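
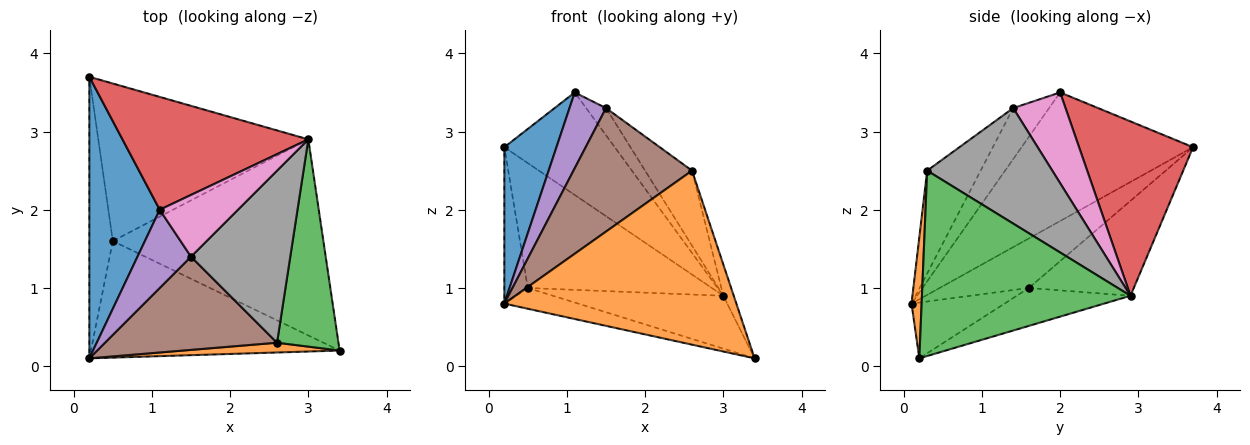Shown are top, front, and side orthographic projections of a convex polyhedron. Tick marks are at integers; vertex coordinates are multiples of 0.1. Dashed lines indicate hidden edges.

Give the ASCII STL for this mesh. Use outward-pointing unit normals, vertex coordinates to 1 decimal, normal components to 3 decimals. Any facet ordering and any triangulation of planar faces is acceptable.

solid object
 facet normal -0.848 -0.258 0.464
  outer loop
   vertex 1.1 2.0 3.5
   vertex 0.2 3.7 2.8
   vertex 0.2 0.1 0.8
  endloop
 endfacet
 facet normal 0.043 -0.997 0.056
  outer loop
   vertex 2.6 0.3 2.5
   vertex 0.2 0.1 0.8
   vertex 3.4 0.2 0.1
  endloop
 endfacet
 facet normal 0.948 0.047 0.314
  outer loop
   vertex 3.0 2.9 0.9
   vertex 2.6 0.3 2.5
   vertex 3.4 0.2 0.1
  endloop
 endfacet
 facet normal 0.570 0.552 0.608
  outer loop
   vertex 3.0 2.9 0.9
   vertex 0.2 3.7 2.8
   vertex 1.1 2.0 3.5
  endloop
 endfacet
 facet normal -0.565 -0.574 0.592
  outer loop
   vertex 1.5 1.4 3.3
   vertex 1.1 2.0 3.5
   vertex 0.2 0.1 0.8
  endloop
 endfacet
 facet normal -0.339 -0.751 0.567
  outer loop
   vertex 1.5 1.4 3.3
   vertex 0.2 0.1 0.8
   vertex 2.6 0.3 2.5
  endloop
 endfacet
 facet normal 0.728 0.276 0.628
  outer loop
   vertex 1.5 1.4 3.3
   vertex 3.0 2.9 0.9
   vertex 1.1 2.0 3.5
  endloop
 endfacet
 facet normal 0.729 0.274 0.627
  outer loop
   vertex 1.5 1.4 3.3
   vertex 2.6 0.3 2.5
   vertex 3.0 2.9 0.9
  endloop
 endfacet
 facet normal -0.879 0.231 -0.416
  outer loop
   vertex 0.5 1.6 1.0
   vertex 0.2 0.1 0.8
   vertex 0.2 3.7 2.8
  endloop
 endfacet
 facet normal -0.334 0.585 -0.739
  outer loop
   vertex 0.5 1.6 1.0
   vertex 0.2 3.7 2.8
   vertex 3.0 2.9 0.9
  endloop
 endfacet
 facet normal -0.216 0.171 -0.961
  outer loop
   vertex 0.5 1.6 1.0
   vertex 3.4 0.2 0.1
   vertex 0.2 0.1 0.8
  endloop
 endfacet
 facet normal -0.171 0.256 -0.951
  outer loop
   vertex 0.5 1.6 1.0
   vertex 3.0 2.9 0.9
   vertex 3.4 0.2 0.1
  endloop
 endfacet
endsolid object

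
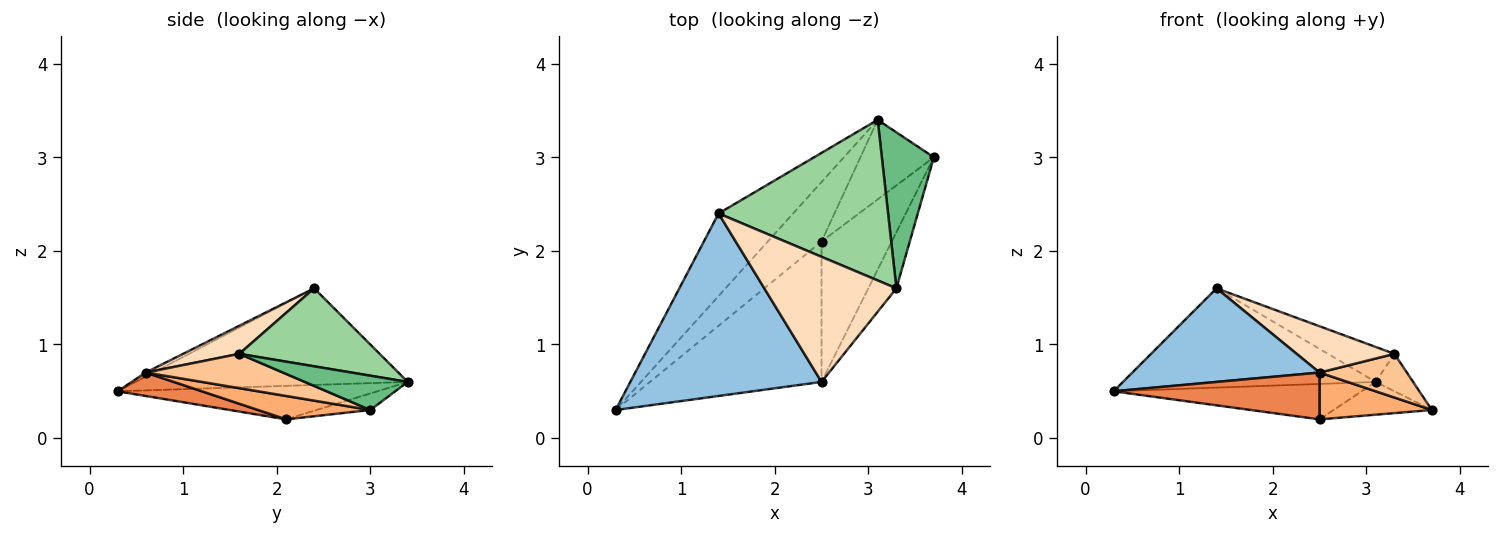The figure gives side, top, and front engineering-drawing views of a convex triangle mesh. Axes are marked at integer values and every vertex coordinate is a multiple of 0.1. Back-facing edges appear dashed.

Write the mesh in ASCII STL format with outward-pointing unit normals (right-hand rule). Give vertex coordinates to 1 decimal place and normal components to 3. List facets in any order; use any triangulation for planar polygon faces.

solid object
 facet normal -0.638 0.592 -0.492
  outer loop
   vertex 3.1 3.4 0.6
   vertex 0.3 0.3 0.5
   vertex 1.4 2.4 1.6
  endloop
 endfacet
 facet normal -0.019 -0.456 0.890
  outer loop
   vertex 2.5 0.6 0.7
   vertex 1.4 2.4 1.6
   vertex 0.3 0.3 0.5
  endloop
 endfacet
 facet normal -0.472 0.451 -0.757
  outer loop
   vertex 2.5 2.1 0.2
   vertex 0.3 0.3 0.5
   vertex 3.1 3.4 0.6
  endloop
 endfacet
 facet normal -0.204 0.373 -0.905
  outer loop
   vertex 2.5 2.1 0.2
   vertex 3.1 3.4 0.6
   vertex 3.7 3.0 0.3
  endloop
 endfacet
 facet normal 0.128 -0.314 -0.941
  outer loop
   vertex 2.5 2.1 0.2
   vertex 2.5 0.6 0.7
   vertex 0.3 0.3 0.5
  endloop
 endfacet
 facet normal 0.302 -0.302 -0.905
  outer loop
   vertex 2.5 2.1 0.2
   vertex 3.7 3.0 0.3
   vertex 2.5 0.6 0.7
  endloop
 endfacet
 facet normal 0.694 -0.442 -0.568
  outer loop
   vertex 3.3 1.6 0.9
   vertex 2.5 0.6 0.7
   vertex 3.7 3.0 0.3
  endloop
 endfacet
 facet normal 0.196 -0.340 0.920
  outer loop
   vertex 3.3 1.6 0.9
   vertex 1.4 2.4 1.6
   vertex 2.5 0.6 0.7
  endloop
 endfacet
 facet normal 0.540 0.196 0.818
  outer loop
   vertex 3.3 1.6 0.9
   vertex 3.7 3.0 0.3
   vertex 3.1 3.4 0.6
  endloop
 endfacet
 facet normal 0.410 0.194 0.891
  outer loop
   vertex 3.3 1.6 0.9
   vertex 3.1 3.4 0.6
   vertex 1.4 2.4 1.6
  endloop
 endfacet
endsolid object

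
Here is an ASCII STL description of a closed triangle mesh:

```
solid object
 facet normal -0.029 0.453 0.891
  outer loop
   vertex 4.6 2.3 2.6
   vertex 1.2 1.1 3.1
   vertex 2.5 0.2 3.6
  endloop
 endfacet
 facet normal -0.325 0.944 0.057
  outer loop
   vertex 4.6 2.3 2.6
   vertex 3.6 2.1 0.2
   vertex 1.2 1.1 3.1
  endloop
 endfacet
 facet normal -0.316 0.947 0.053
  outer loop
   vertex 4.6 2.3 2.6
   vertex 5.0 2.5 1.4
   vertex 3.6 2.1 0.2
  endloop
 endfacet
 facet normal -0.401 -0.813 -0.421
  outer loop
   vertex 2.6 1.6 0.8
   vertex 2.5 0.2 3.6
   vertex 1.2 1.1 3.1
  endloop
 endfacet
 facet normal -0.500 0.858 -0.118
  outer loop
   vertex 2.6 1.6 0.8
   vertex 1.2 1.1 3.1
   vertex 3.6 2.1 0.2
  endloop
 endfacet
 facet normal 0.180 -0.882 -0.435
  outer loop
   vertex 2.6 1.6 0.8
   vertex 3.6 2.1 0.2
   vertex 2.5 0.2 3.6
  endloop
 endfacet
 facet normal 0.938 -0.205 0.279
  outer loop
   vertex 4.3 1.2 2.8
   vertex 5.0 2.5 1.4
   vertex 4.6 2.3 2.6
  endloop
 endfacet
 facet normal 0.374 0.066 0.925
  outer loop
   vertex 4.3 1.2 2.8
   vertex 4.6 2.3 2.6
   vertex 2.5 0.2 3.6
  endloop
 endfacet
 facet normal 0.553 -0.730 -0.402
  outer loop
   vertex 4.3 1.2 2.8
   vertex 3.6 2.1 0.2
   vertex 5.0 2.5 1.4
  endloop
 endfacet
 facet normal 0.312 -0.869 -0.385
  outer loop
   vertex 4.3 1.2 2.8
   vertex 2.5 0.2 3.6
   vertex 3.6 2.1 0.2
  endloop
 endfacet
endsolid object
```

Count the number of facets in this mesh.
10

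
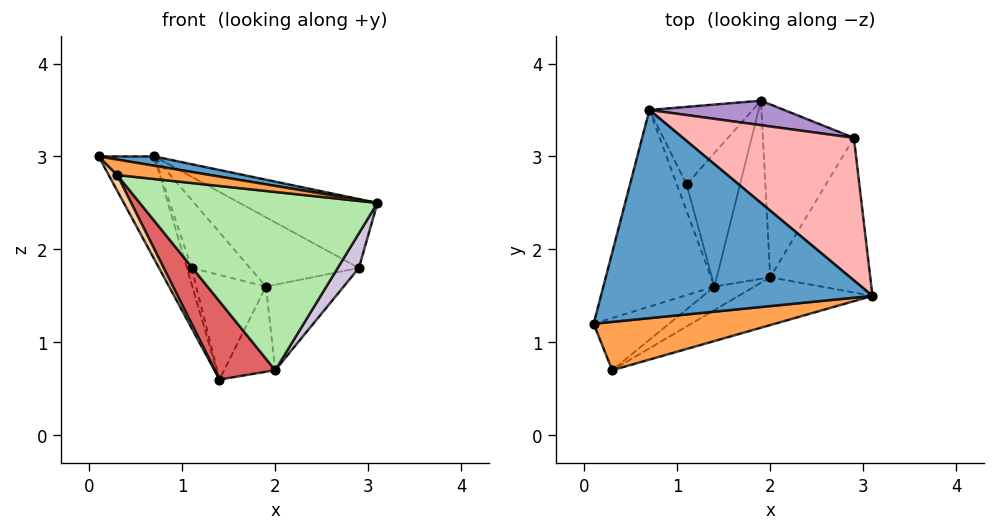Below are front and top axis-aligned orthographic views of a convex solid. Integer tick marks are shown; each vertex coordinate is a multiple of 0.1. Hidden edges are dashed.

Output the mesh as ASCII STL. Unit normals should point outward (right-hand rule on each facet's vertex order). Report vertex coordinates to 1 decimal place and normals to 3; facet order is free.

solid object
 facet normal 0.169 -0.044 0.985
  outer loop
   vertex 0.7 3.5 3.0
   vertex 0.1 1.2 3.0
   vertex 3.1 1.5 2.5
  endloop
 endfacet
 facet normal -0.872 0.227 -0.434
  outer loop
   vertex 0.7 3.5 3.0
   vertex 1.4 1.6 0.6
   vertex 0.1 1.2 3.0
  endloop
 endfacet
 facet normal 0.186 -0.300 0.936
  outer loop
   vertex 0.3 0.7 2.8
   vertex 3.1 1.5 2.5
   vertex 0.1 1.2 3.0
  endloop
 endfacet
 facet normal -0.859 -0.148 -0.490
  outer loop
   vertex 0.3 0.7 2.8
   vertex 0.1 1.2 3.0
   vertex 1.4 1.6 0.6
  endloop
 endfacet
 facet normal 0.078 0.430 -0.899
  outer loop
   vertex 2.0 1.7 0.7
   vertex 1.4 1.6 0.6
   vertex 1.9 3.6 1.6
  endloop
 endfacet
 facet normal 0.241 -0.937 -0.251
  outer loop
   vertex 2.0 1.7 0.7
   vertex 3.1 1.5 2.5
   vertex 0.3 0.7 2.8
  endloop
 endfacet
 facet normal 0.203 -0.938 -0.282
  outer loop
   vertex 2.0 1.7 0.7
   vertex 0.3 0.7 2.8
   vertex 1.4 1.6 0.6
  endloop
 endfacet
 facet normal 0.482 0.381 0.789
  outer loop
   vertex 2.9 3.2 1.8
   vertex 0.7 3.5 3.0
   vertex 3.1 1.5 2.5
  endloop
 endfacet
 facet normal 0.296 0.900 0.318
  outer loop
   vertex 2.9 3.2 1.8
   vertex 1.9 3.6 1.6
   vertex 0.7 3.5 3.0
  endloop
 endfacet
 facet normal 0.841 -0.118 -0.527
  outer loop
   vertex 2.9 3.2 1.8
   vertex 3.1 1.5 2.5
   vertex 2.0 1.7 0.7
  endloop
 endfacet
 facet normal 0.336 0.418 -0.844
  outer loop
   vertex 2.9 3.2 1.8
   vertex 2.0 1.7 0.7
   vertex 1.9 3.6 1.6
  endloop
 endfacet
 facet normal -0.665 0.460 -0.588
  outer loop
   vertex 1.1 2.7 1.8
   vertex 1.9 3.6 1.6
   vertex 1.4 1.6 0.6
  endloop
 endfacet
 facet normal -0.681 0.484 -0.549
  outer loop
   vertex 1.1 2.7 1.8
   vertex 0.7 3.5 3.0
   vertex 1.9 3.6 1.6
  endloop
 endfacet
 facet normal -0.839 0.280 -0.466
  outer loop
   vertex 1.1 2.7 1.8
   vertex 1.4 1.6 0.6
   vertex 0.7 3.5 3.0
  endloop
 endfacet
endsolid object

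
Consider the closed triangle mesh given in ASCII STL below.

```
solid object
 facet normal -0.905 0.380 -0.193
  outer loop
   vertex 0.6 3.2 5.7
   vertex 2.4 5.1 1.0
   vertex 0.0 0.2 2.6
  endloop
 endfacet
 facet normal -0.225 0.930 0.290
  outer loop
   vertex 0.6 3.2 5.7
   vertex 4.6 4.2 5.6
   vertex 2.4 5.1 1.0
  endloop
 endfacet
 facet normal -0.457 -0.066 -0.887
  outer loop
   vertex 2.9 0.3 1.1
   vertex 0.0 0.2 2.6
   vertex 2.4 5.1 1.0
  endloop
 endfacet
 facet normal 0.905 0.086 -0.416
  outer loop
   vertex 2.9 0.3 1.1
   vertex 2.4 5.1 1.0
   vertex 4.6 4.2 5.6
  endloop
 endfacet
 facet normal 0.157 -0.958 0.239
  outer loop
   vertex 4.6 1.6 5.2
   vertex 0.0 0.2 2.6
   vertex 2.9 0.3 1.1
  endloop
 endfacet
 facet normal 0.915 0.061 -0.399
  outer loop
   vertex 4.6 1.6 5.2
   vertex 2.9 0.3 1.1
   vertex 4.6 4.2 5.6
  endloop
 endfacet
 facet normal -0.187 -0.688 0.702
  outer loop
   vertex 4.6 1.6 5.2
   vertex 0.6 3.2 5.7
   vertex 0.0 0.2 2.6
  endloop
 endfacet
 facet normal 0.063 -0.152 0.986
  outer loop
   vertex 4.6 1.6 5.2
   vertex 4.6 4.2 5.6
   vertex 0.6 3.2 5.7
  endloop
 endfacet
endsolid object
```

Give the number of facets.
8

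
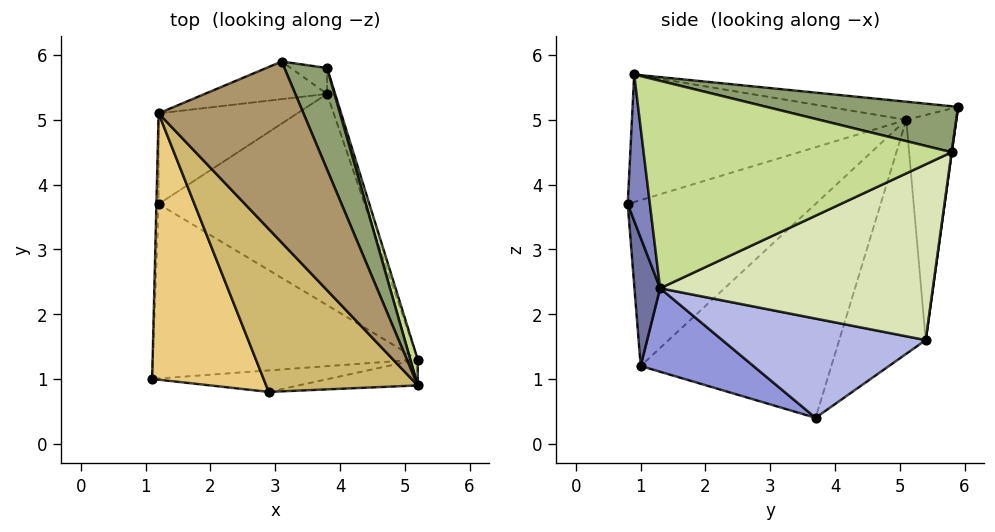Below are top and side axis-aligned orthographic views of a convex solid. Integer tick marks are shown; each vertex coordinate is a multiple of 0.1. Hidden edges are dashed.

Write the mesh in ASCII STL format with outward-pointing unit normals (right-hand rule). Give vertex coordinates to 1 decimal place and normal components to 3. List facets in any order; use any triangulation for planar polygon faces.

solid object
 facet normal 0.120 -0.979 -0.165
  outer loop
   vertex 2.9 0.8 3.7
   vertex 1.1 1.0 1.2
   vertex 5.2 1.3 2.4
  endloop
 endfacet
 facet normal 0.146 -0.982 -0.119
  outer loop
   vertex 2.9 0.8 3.7
   vertex 5.2 1.3 2.4
   vertex 5.2 0.9 5.7
  endloop
 endfacet
 facet normal 0.288 -0.282 -0.915
  outer loop
   vertex 1.2 3.7 0.4
   vertex 5.2 1.3 2.4
   vertex 1.1 1.0 1.2
  endloop
 endfacet
 facet normal 0.434 -0.028 -0.901
  outer loop
   vertex 1.2 3.7 0.4
   vertex 3.8 5.4 1.6
   vertex 5.2 1.3 2.4
  endloop
 endfacet
 facet normal 0.687 0.352 0.636
  outer loop
   vertex 3.8 5.8 4.5
   vertex 3.1 5.9 5.2
   vertex 5.2 0.9 5.7
  endloop
 endfacet
 facet normal 0.005 0.991 -0.137
  outer loop
   vertex 3.8 5.8 4.5
   vertex 3.8 5.4 1.6
   vertex 3.1 5.9 5.2
  endloop
 endfacet
 facet normal 0.959 0.282 0.034
  outer loop
   vertex 3.8 5.8 4.5
   vertex 5.2 0.9 5.7
   vertex 5.2 1.3 2.4
  endloop
 endfacet
 facet normal 0.948 0.315 -0.043
  outer loop
   vertex 3.8 5.8 4.5
   vertex 5.2 1.3 2.4
   vertex 3.8 5.4 1.6
  endloop
 endfacet
 facet normal -0.124 0.047 0.991
  outer loop
   vertex 1.2 5.1 5.0
   vertex 5.2 0.9 5.7
   vertex 3.1 5.9 5.2
  endloop
 endfacet
 facet normal -0.579 -0.437 0.688
  outer loop
   vertex 1.2 5.1 5.0
   vertex 2.9 0.8 3.7
   vertex 5.2 0.9 5.7
  endloop
 endfacet
 facet normal -0.743 -0.445 0.500
  outer loop
   vertex 1.2 5.1 5.0
   vertex 1.1 1.0 1.2
   vertex 2.9 0.8 3.7
  endloop
 endfacet
 facet normal -0.999 0.034 -0.010
  outer loop
   vertex 1.2 5.1 5.0
   vertex 1.2 3.7 0.4
   vertex 1.1 1.0 1.2
  endloop
 endfacet
 facet normal -0.363 0.911 -0.197
  outer loop
   vertex 1.2 5.1 5.0
   vertex 3.1 5.9 5.2
   vertex 3.8 5.4 1.6
  endloop
 endfacet
 facet normal -0.441 0.859 -0.261
  outer loop
   vertex 1.2 5.1 5.0
   vertex 3.8 5.4 1.6
   vertex 1.2 3.7 0.4
  endloop
 endfacet
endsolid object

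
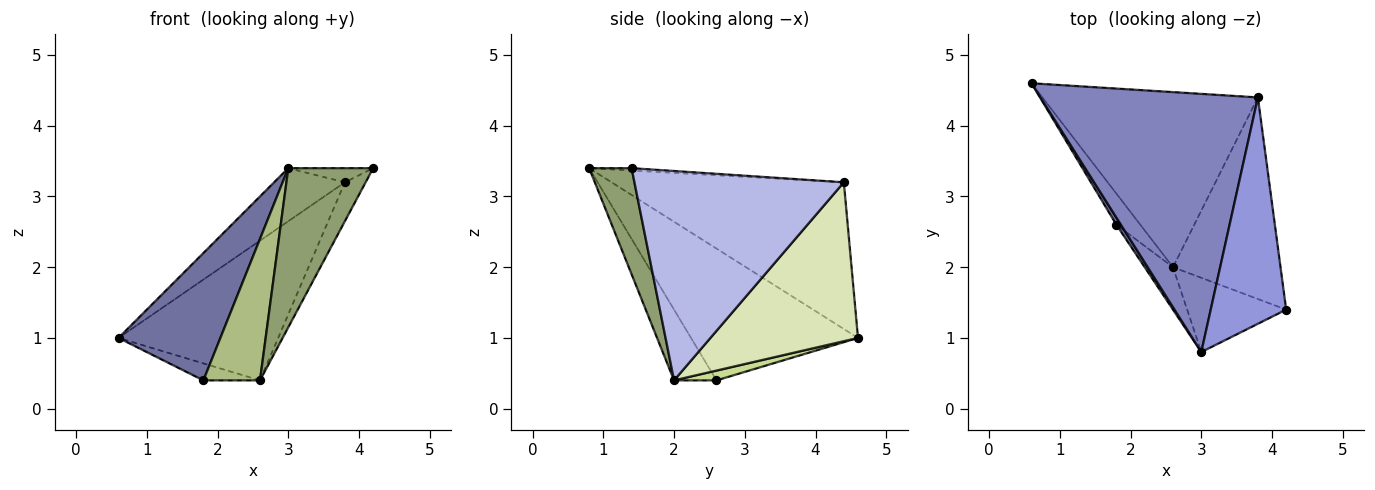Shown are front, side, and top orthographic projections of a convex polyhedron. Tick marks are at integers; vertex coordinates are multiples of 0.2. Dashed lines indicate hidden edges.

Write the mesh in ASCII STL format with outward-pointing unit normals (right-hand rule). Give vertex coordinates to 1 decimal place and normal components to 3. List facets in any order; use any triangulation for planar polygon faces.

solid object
 facet normal -0.853 -0.521 0.029
  outer loop
   vertex 1.8 2.6 0.4
   vertex 3.0 0.8 3.4
   vertex 0.6 4.6 1.0
  endloop
 endfacet
 facet normal -0.551 0.168 0.817
  outer loop
   vertex 3.8 4.4 3.2
   vertex 0.6 4.6 1.0
   vertex 3.0 0.8 3.4
  endloop
 endfacet
 facet normal -0.031 0.062 0.998
  outer loop
   vertex 3.8 4.4 3.2
   vertex 3.0 0.8 3.4
   vertex 4.2 1.4 3.4
  endloop
 endfacet
 facet normal 0.886 0.088 -0.455
  outer loop
   vertex 2.6 2.0 0.4
   vertex 3.8 4.4 3.2
   vertex 4.2 1.4 3.4
  endloop
 endfacet
 facet normal 0.413 -0.825 -0.385
  outer loop
   vertex 2.6 2.0 0.4
   vertex 4.2 1.4 3.4
   vertex 3.0 0.8 3.4
  endloop
 endfacet
 facet normal -0.583 -0.778 -0.233
  outer loop
   vertex 2.6 2.0 0.4
   vertex 3.0 0.8 3.4
   vertex 1.8 2.6 0.4
  endloop
 endfacet
 facet normal 0.338 0.451 -0.826
  outer loop
   vertex 2.6 2.0 0.4
   vertex 1.8 2.6 0.4
   vertex 0.6 4.6 1.0
  endloop
 endfacet
 facet normal 0.499 0.540 -0.677
  outer loop
   vertex 2.6 2.0 0.4
   vertex 0.6 4.6 1.0
   vertex 3.8 4.4 3.2
  endloop
 endfacet
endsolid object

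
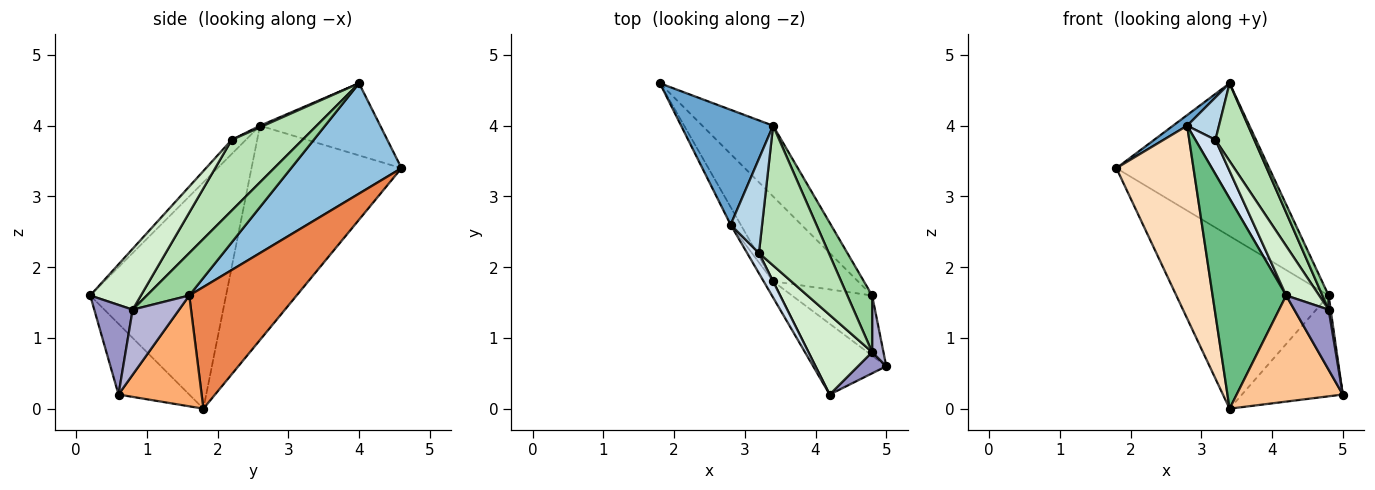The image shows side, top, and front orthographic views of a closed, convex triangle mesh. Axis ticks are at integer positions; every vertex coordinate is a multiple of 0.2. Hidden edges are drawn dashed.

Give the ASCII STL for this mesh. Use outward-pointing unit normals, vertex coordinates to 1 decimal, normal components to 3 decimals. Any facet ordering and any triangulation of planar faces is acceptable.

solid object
 facet normal -0.616 -0.072 0.785
  outer loop
   vertex 2.8 2.6 4.0
   vertex 3.4 4.0 4.6
   vertex 1.8 4.6 3.4
  endloop
 endfacet
 facet normal 0.548 0.759 -0.351
  outer loop
   vertex 4.8 1.6 1.6
   vertex 1.8 4.6 3.4
   vertex 3.4 4.0 4.6
  endloop
 endfacet
 facet normal 0.046 -0.410 0.911
  outer loop
   vertex 3.2 2.2 3.8
   vertex 3.4 4.0 4.6
   vertex 2.8 2.6 4.0
  endloop
 endfacet
 facet normal -0.520 -0.736 0.433
  outer loop
   vertex 3.2 2.2 3.8
   vertex 2.8 2.6 4.0
   vertex 4.2 0.2 1.6
  endloop
 endfacet
 facet normal 0.535 0.758 -0.373
  outer loop
   vertex 3.4 1.8 0.0
   vertex 1.8 4.6 3.4
   vertex 4.8 1.6 1.6
  endloop
 endfacet
 facet normal 0.578 0.701 -0.418
  outer loop
   vertex 3.4 1.8 0.0
   vertex 4.8 1.6 1.6
   vertex 5.0 0.6 0.2
  endloop
 endfacet
 facet normal -0.485 -0.728 -0.485
  outer loop
   vertex 3.4 1.8 0.0
   vertex 5.0 0.6 0.2
   vertex 4.2 0.2 1.6
  endloop
 endfacet
 facet normal -0.889 -0.457 -0.042
  outer loop
   vertex 3.4 1.8 0.0
   vertex 2.8 2.6 4.0
   vertex 1.8 4.6 3.4
  endloop
 endfacet
 facet normal -0.879 -0.476 -0.037
  outer loop
   vertex 3.4 1.8 0.0
   vertex 4.2 0.2 1.6
   vertex 2.8 2.6 4.0
  endloop
 endfacet
 facet normal 0.857 -0.125 0.500
  outer loop
   vertex 4.8 0.8 1.4
   vertex 4.8 1.6 1.6
   vertex 3.4 4.0 4.6
  endloop
 endfacet
 facet normal 0.663 -0.364 0.654
  outer loop
   vertex 4.8 0.8 1.4
   vertex 3.4 4.0 4.6
   vertex 3.2 2.2 3.8
  endloop
 endfacet
 facet normal 0.630 -0.410 0.659
  outer loop
   vertex 4.8 0.8 1.4
   vertex 3.2 2.2 3.8
   vertex 4.2 0.2 1.6
  endloop
 endfacet
 facet normal 0.725 -0.649 0.229
  outer loop
   vertex 4.8 0.8 1.4
   vertex 4.2 0.2 1.6
   vertex 5.0 0.6 0.2
  endloop
 endfacet
 facet normal 0.984 -0.043 0.171
  outer loop
   vertex 4.8 0.8 1.4
   vertex 5.0 0.6 0.2
   vertex 4.8 1.6 1.6
  endloop
 endfacet
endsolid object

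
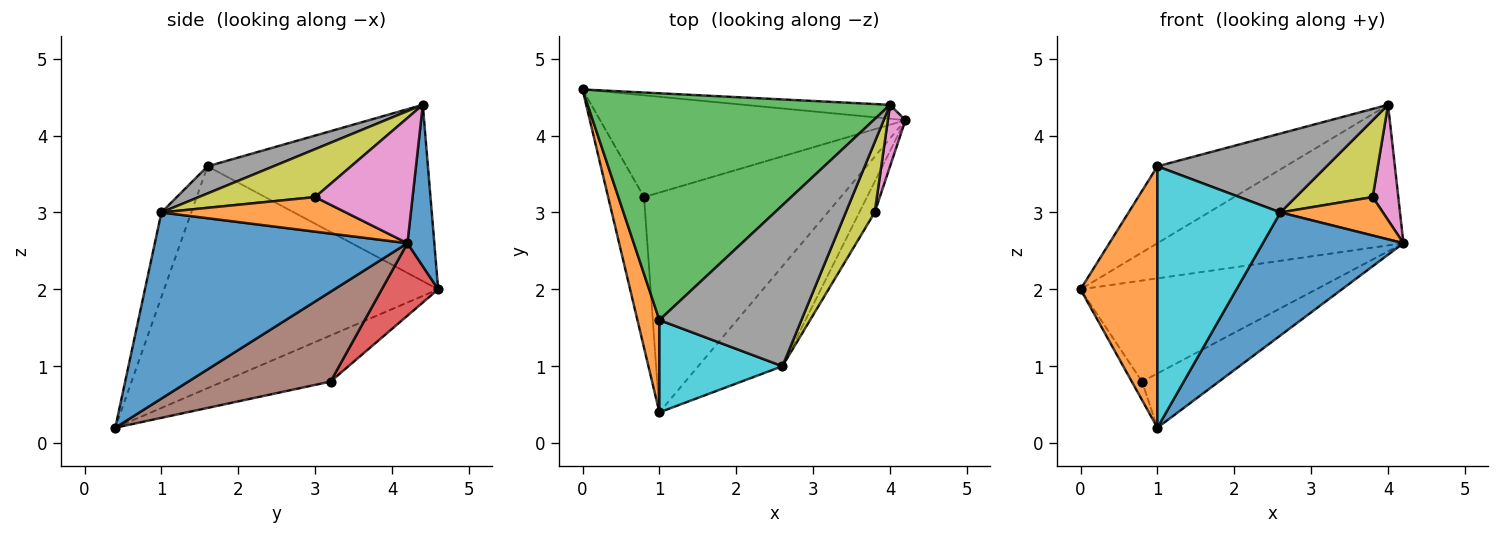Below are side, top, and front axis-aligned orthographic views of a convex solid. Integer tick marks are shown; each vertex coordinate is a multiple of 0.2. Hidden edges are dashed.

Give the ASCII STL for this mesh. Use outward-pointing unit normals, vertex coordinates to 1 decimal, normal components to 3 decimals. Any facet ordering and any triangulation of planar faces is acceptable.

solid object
 facet normal 0.108 0.989 -0.098
  outer loop
   vertex 4.0 4.4 4.4
   vertex 4.2 4.2 2.6
   vertex 0.0 4.6 2.0
  endloop
 endfacet
 facet normal -0.958 -0.269 0.095
  outer loop
   vertex 1.0 1.6 3.6
   vertex 0.0 4.6 2.0
   vertex 1.0 0.4 0.2
  endloop
 endfacet
 facet normal -0.483 0.281 0.829
  outer loop
   vertex 1.0 1.6 3.6
   vertex 4.0 4.4 4.4
   vertex 0.0 4.6 2.0
  endloop
 endfacet
 facet normal 0.166 0.695 -0.700
  outer loop
   vertex 0.8 3.2 0.8
   vertex 0.0 4.6 2.0
   vertex 4.2 4.2 2.6
  endloop
 endfacet
 facet normal -0.787 0.075 -0.612
  outer loop
   vertex 0.8 3.2 0.8
   vertex 1.0 0.4 0.2
   vertex 0.0 4.6 2.0
  endloop
 endfacet
 facet normal 0.405 0.219 -0.887
  outer loop
   vertex 0.8 3.2 0.8
   vertex 4.2 4.2 2.6
   vertex 1.0 0.4 0.2
  endloop
 endfacet
 facet normal 0.958 -0.252 0.134
  outer loop
   vertex 3.8 3.0 3.2
   vertex 4.2 4.2 2.6
   vertex 4.0 4.4 4.4
  endloop
 endfacet
 facet normal 0.169 -0.434 0.885
  outer loop
   vertex 2.6 1.0 3.0
   vertex 4.0 4.4 4.4
   vertex 1.0 1.6 3.6
  endloop
 endfacet
 facet normal 0.745 -0.492 0.450
  outer loop
   vertex 2.6 1.0 3.0
   vertex 3.8 3.0 3.2
   vertex 4.0 4.4 4.4
  endloop
 endfacet
 facet normal -0.223 -0.919 0.324
  outer loop
   vertex 2.6 1.0 3.0
   vertex 1.0 1.6 3.6
   vertex 1.0 0.4 0.2
  endloop
 endfacet
 facet normal 0.813 -0.452 -0.367
  outer loop
   vertex 2.6 1.0 3.0
   vertex 1.0 0.4 0.2
   vertex 4.2 4.2 2.6
  endloop
 endfacet
 facet normal 0.815 -0.453 -0.362
  outer loop
   vertex 2.6 1.0 3.0
   vertex 4.2 4.2 2.6
   vertex 3.8 3.0 3.2
  endloop
 endfacet
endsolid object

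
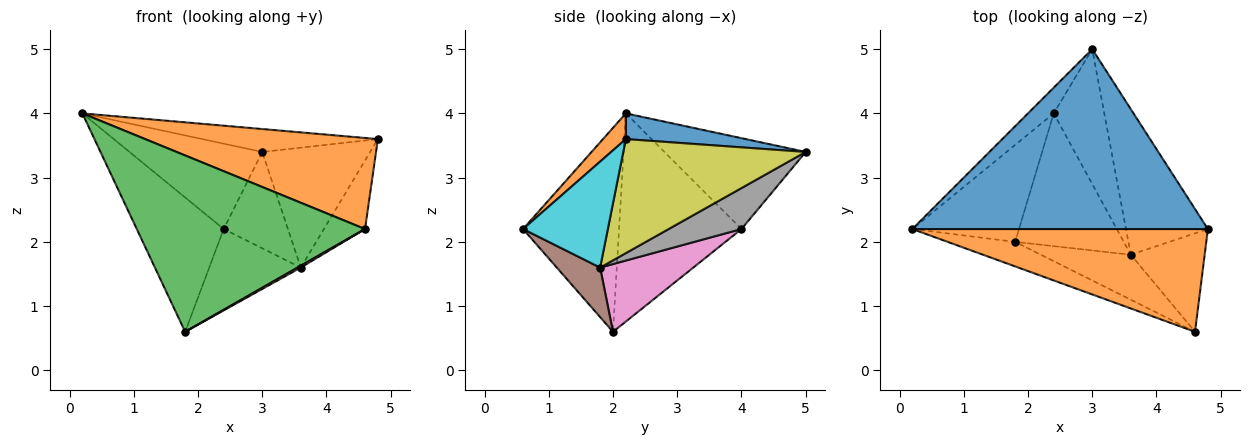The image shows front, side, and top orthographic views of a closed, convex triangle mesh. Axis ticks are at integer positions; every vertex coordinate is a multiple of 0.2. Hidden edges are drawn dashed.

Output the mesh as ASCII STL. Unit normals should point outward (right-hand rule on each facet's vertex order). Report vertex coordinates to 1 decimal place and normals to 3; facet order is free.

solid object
 facet normal 0.086 0.126 0.988
  outer loop
   vertex 3.0 5.0 3.4
   vertex 0.2 2.2 4.0
   vertex 4.8 2.2 3.6
  endloop
 endfacet
 facet normal 0.065 -0.662 0.747
  outer loop
   vertex 4.6 0.6 2.2
   vertex 4.8 2.2 3.6
   vertex 0.2 2.2 4.0
  endloop
 endfacet
 facet normal -0.385 -0.914 -0.127
  outer loop
   vertex 4.6 0.6 2.2
   vertex 0.2 2.2 4.0
   vertex 1.8 2.0 0.6
  endloop
 endfacet
 facet normal -0.714 0.671 -0.202
  outer loop
   vertex 2.4 4.0 2.2
   vertex 0.2 2.2 4.0
   vertex 3.0 5.0 3.4
  endloop
 endfacet
 facet normal -0.752 0.534 -0.385
  outer loop
   vertex 2.4 4.0 2.2
   vertex 1.8 2.0 0.6
   vertex 0.2 2.2 4.0
  endloop
 endfacet
 facet normal 0.482 -0.036 -0.875
  outer loop
   vertex 3.6 1.8 1.6
   vertex 4.6 0.6 2.2
   vertex 1.8 2.0 0.6
  endloop
 endfacet
 facet normal 0.469 0.461 -0.753
  outer loop
   vertex 3.6 1.8 1.6
   vertex 1.8 2.0 0.6
   vertex 2.4 4.0 2.2
  endloop
 endfacet
 facet normal 0.550 0.485 -0.680
  outer loop
   vertex 3.6 1.8 1.6
   vertex 2.4 4.0 2.2
   vertex 3.0 5.0 3.4
  endloop
 endfacet
 facet normal 0.732 0.433 -0.526
  outer loop
   vertex 3.6 1.8 1.6
   vertex 3.0 5.0 3.4
   vertex 4.8 2.2 3.6
  endloop
 endfacet
 facet normal 0.762 0.370 -0.531
  outer loop
   vertex 3.6 1.8 1.6
   vertex 4.8 2.2 3.6
   vertex 4.6 0.6 2.2
  endloop
 endfacet
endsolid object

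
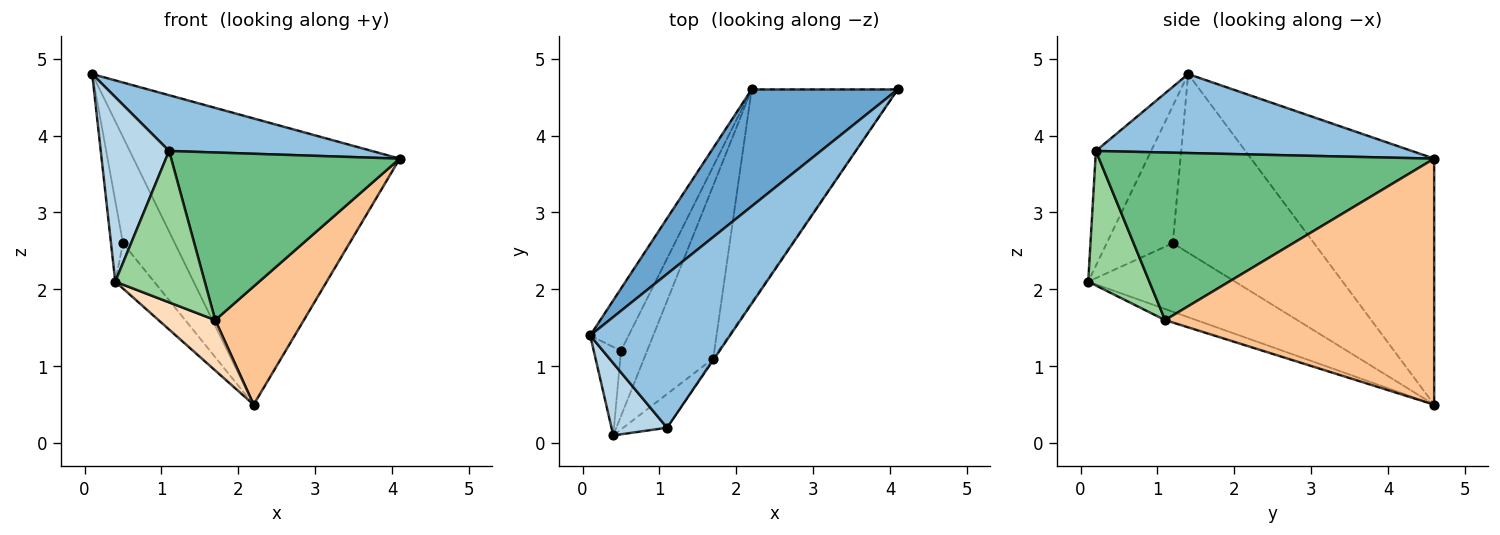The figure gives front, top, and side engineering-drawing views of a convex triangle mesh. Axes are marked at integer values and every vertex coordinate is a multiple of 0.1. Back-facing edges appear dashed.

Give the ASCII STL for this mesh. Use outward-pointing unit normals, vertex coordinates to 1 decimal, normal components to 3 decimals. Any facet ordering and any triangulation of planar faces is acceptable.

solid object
 facet normal -0.537 0.781 0.319
  outer loop
   vertex 2.2 4.6 0.5
   vertex 0.1 1.4 4.8
   vertex 4.1 4.6 3.7
  endloop
 endfacet
 facet normal 0.469 -0.301 0.830
  outer loop
   vertex 1.1 0.2 3.8
   vertex 4.1 4.6 3.7
   vertex 0.1 1.4 4.8
  endloop
 endfacet
 facet normal -0.601 -0.744 0.291
  outer loop
   vertex 1.1 0.2 3.8
   vertex 0.1 1.4 4.8
   vertex 0.4 0.1 2.1
  endloop
 endfacet
 facet normal -0.966 0.175 -0.191
  outer loop
   vertex 0.5 1.2 2.6
   vertex 0.4 0.1 2.1
   vertex 0.1 1.4 4.8
  endloop
 endfacet
 facet normal -0.920 0.338 -0.198
  outer loop
   vertex 0.5 1.2 2.6
   vertex 0.1 1.4 4.8
   vertex 2.2 4.6 0.5
  endloop
 endfacet
 facet normal -0.907 0.240 -0.346
  outer loop
   vertex 0.5 1.2 2.6
   vertex 2.2 4.6 0.5
   vertex 0.4 0.1 2.1
  endloop
 endfacet
 facet normal 0.827 -0.273 -0.491
  outer loop
   vertex 1.7 1.1 1.6
   vertex 2.2 4.6 0.5
   vertex 4.1 4.6 3.7
  endloop
 endfacet
 facet normal -0.152 -0.276 -0.949
  outer loop
   vertex 1.7 1.1 1.6
   vertex 0.4 0.1 2.1
   vertex 2.2 4.6 0.5
  endloop
 endfacet
 facet normal 0.826 -0.563 -0.005
  outer loop
   vertex 1.7 1.1 1.6
   vertex 4.1 4.6 3.7
   vertex 1.1 0.2 3.8
  endloop
 endfacet
 facet normal 0.555 -0.812 -0.181
  outer loop
   vertex 1.7 1.1 1.6
   vertex 1.1 0.2 3.8
   vertex 0.4 0.1 2.1
  endloop
 endfacet
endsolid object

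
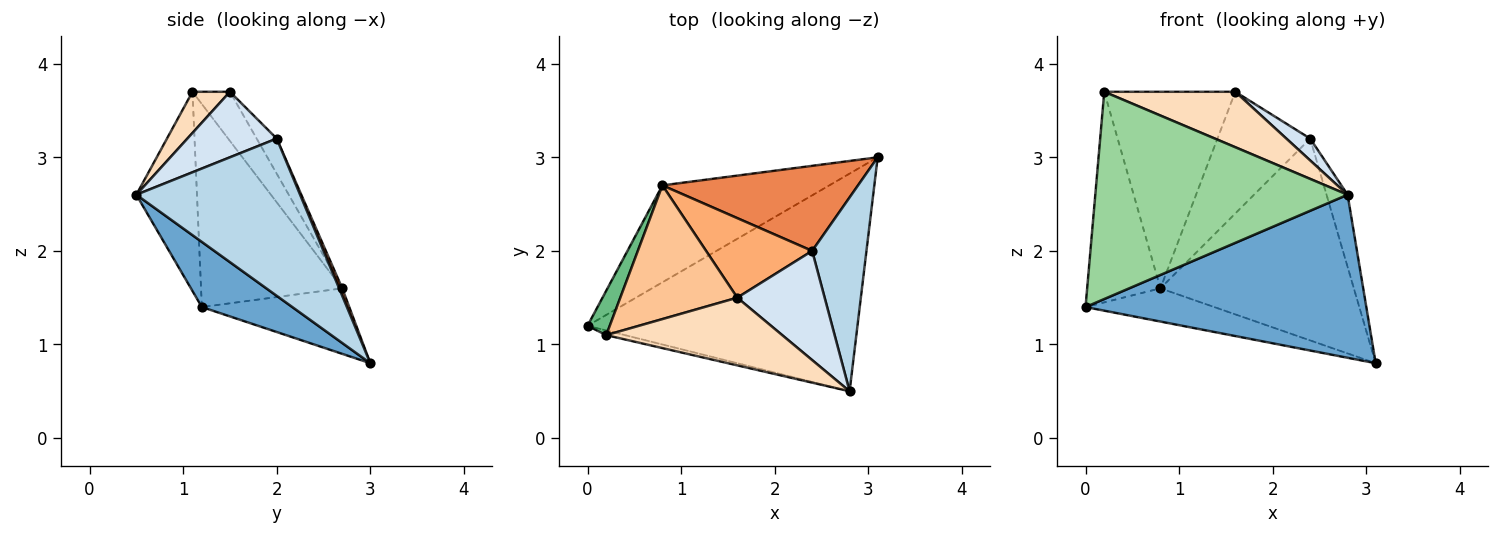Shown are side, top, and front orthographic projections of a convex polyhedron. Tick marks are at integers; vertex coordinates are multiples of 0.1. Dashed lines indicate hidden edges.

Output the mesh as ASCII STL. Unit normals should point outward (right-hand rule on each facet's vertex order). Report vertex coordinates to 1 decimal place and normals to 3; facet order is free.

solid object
 facet normal 0.190 -0.589 -0.786
  outer loop
   vertex 2.8 0.5 2.6
   vertex 0.0 1.2 1.4
   vertex 3.1 3.0 0.8
  endloop
 endfacet
 facet normal -0.348 0.304 -0.887
  outer loop
   vertex 0.8 2.7 1.6
   vertex 3.1 3.0 0.8
   vertex 0.0 1.2 1.4
  endloop
 endfacet
 facet normal 0.938 0.121 0.324
  outer loop
   vertex 2.4 2.0 3.2
   vertex 2.8 0.5 2.6
   vertex 3.1 3.0 0.8
  endloop
 endfacet
 facet normal 0.592 -0.158 0.790
  outer loop
   vertex 2.4 2.0 3.2
   vertex 1.6 1.5 3.7
   vertex 2.8 0.5 2.6
  endloop
 endfacet
 facet normal 0.015 0.921 0.388
  outer loop
   vertex 2.4 2.0 3.2
   vertex 3.1 3.0 0.8
   vertex 0.8 2.7 1.6
  endloop
 endfacet
 facet normal -0.178 0.824 0.538
  outer loop
   vertex 2.4 2.0 3.2
   vertex 0.8 2.7 1.6
   vertex 1.6 1.5 3.7
  endloop
 endfacet
 facet normal -0.230 0.805 0.547
  outer loop
   vertex 0.2 1.1 3.7
   vertex 1.6 1.5 3.7
   vertex 0.8 2.7 1.6
  endloop
 endfacet
 facet normal 0.178 -0.624 0.761
  outer loop
   vertex 0.2 1.1 3.7
   vertex 2.8 0.5 2.6
   vertex 1.6 1.5 3.7
  endloop
 endfacet
 facet normal -0.884 0.458 0.097
  outer loop
   vertex 0.2 1.1 3.7
   vertex 0.8 2.7 1.6
   vertex 0.0 1.2 1.4
  endloop
 endfacet
 facet normal -0.234 -0.972 -0.022
  outer loop
   vertex 0.2 1.1 3.7
   vertex 0.0 1.2 1.4
   vertex 2.8 0.5 2.6
  endloop
 endfacet
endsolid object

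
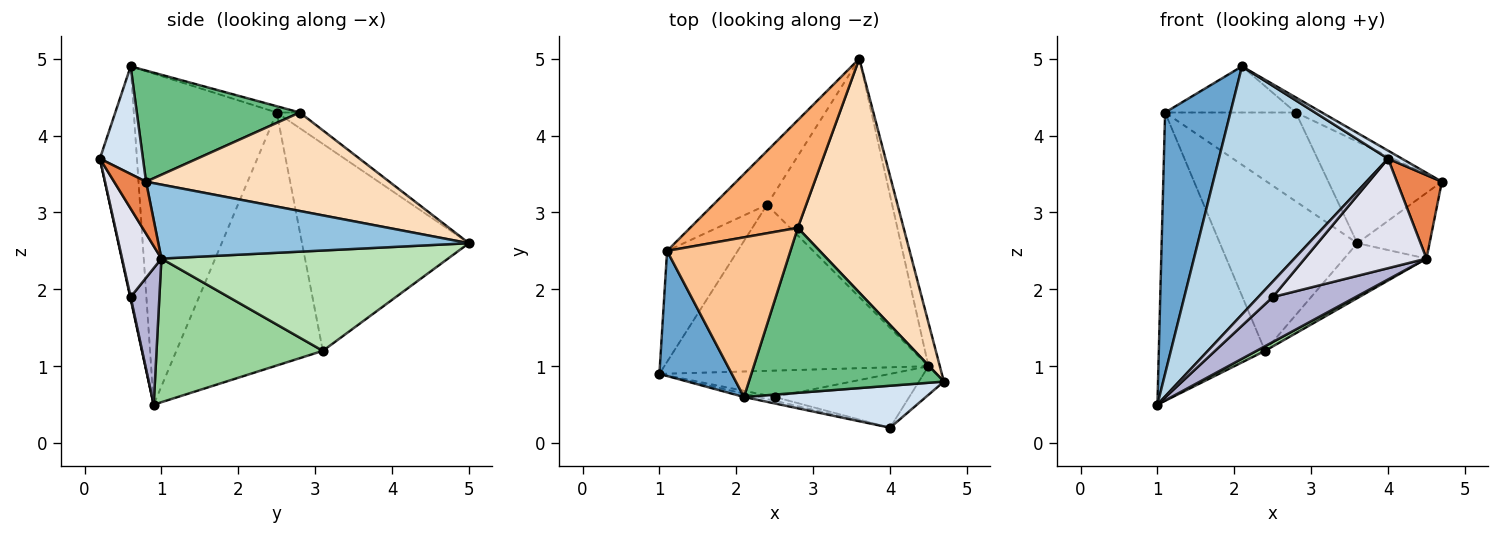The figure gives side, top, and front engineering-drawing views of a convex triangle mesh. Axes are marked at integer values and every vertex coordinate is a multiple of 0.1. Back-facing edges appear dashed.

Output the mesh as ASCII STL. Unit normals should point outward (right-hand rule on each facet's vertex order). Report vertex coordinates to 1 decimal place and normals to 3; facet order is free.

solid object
 facet normal -0.892 -0.408 0.195
  outer loop
   vertex 1.1 2.5 4.3
   vertex 1.0 0.9 0.5
   vertex 2.1 0.6 4.9
  endloop
 endfacet
 facet normal 0.963 0.224 -0.148
  outer loop
   vertex 4.5 1.0 2.4
   vertex 3.6 5.0 2.6
   vertex 4.7 0.8 3.4
  endloop
 endfacet
 facet normal -0.214 -0.977 -0.013
  outer loop
   vertex 4.0 0.2 3.7
   vertex 2.1 0.6 4.9
   vertex 1.0 0.9 0.5
  endloop
 endfacet
 facet normal 0.502 -0.162 0.849
  outer loop
   vertex 4.0 0.2 3.7
   vertex 4.7 0.8 3.4
   vertex 2.1 0.6 4.9
  endloop
 endfacet
 facet normal 0.558 -0.785 -0.269
  outer loop
   vertex 4.0 0.2 3.7
   vertex 4.5 1.0 2.4
   vertex 4.7 0.8 3.4
  endloop
 endfacet
 facet normal -0.112 0.633 0.766
  outer loop
   vertex 2.8 2.8 4.3
   vertex 3.6 5.0 2.6
   vertex 1.1 2.5 4.3
  endloop
 endfacet
 facet normal -0.049 0.277 0.960
  outer loop
   vertex 2.8 2.8 4.3
   vertex 1.1 2.5 4.3
   vertex 2.1 0.6 4.9
  endloop
 endfacet
 facet normal 0.649 0.303 0.698
  outer loop
   vertex 2.8 2.8 4.3
   vertex 4.7 0.8 3.4
   vertex 3.6 5.0 2.6
  endloop
 endfacet
 facet normal 0.494 0.079 0.866
  outer loop
   vertex 2.8 2.8 4.3
   vertex 2.1 0.6 4.9
   vertex 4.7 0.8 3.4
  endloop
 endfacet
 facet normal 0.477 -0.024 -0.878
  outer loop
   vertex 2.4 3.1 1.2
   vertex 4.5 1.0 2.4
   vertex 1.0 0.9 0.5
  endloop
 endfacet
 facet normal 0.616 0.177 -0.768
  outer loop
   vertex 2.4 3.1 1.2
   vertex 3.6 5.0 2.6
   vertex 4.5 1.0 2.4
  endloop
 endfacet
 facet normal -0.790 0.573 -0.220
  outer loop
   vertex 2.4 3.1 1.2
   vertex 1.0 0.9 0.5
   vertex 1.1 2.5 4.3
  endloop
 endfacet
 facet normal -0.757 0.623 -0.197
  outer loop
   vertex 2.4 3.1 1.2
   vertex 1.1 2.5 4.3
   vertex 3.6 5.0 2.6
  endloop
 endfacet
 facet normal 0.286 -0.827 -0.484
  outer loop
   vertex 2.5 0.6 1.9
   vertex 1.0 0.9 0.5
   vertex 4.5 1.0 2.4
  endloop
 endfacet
 facet normal 0.032 -0.970 -0.242
  outer loop
   vertex 2.5 0.6 1.9
   vertex 4.0 0.2 3.7
   vertex 1.0 0.9 0.5
  endloop
 endfacet
 facet normal 0.278 -0.862 -0.423
  outer loop
   vertex 2.5 0.6 1.9
   vertex 4.5 1.0 2.4
   vertex 4.0 0.2 3.7
  endloop
 endfacet
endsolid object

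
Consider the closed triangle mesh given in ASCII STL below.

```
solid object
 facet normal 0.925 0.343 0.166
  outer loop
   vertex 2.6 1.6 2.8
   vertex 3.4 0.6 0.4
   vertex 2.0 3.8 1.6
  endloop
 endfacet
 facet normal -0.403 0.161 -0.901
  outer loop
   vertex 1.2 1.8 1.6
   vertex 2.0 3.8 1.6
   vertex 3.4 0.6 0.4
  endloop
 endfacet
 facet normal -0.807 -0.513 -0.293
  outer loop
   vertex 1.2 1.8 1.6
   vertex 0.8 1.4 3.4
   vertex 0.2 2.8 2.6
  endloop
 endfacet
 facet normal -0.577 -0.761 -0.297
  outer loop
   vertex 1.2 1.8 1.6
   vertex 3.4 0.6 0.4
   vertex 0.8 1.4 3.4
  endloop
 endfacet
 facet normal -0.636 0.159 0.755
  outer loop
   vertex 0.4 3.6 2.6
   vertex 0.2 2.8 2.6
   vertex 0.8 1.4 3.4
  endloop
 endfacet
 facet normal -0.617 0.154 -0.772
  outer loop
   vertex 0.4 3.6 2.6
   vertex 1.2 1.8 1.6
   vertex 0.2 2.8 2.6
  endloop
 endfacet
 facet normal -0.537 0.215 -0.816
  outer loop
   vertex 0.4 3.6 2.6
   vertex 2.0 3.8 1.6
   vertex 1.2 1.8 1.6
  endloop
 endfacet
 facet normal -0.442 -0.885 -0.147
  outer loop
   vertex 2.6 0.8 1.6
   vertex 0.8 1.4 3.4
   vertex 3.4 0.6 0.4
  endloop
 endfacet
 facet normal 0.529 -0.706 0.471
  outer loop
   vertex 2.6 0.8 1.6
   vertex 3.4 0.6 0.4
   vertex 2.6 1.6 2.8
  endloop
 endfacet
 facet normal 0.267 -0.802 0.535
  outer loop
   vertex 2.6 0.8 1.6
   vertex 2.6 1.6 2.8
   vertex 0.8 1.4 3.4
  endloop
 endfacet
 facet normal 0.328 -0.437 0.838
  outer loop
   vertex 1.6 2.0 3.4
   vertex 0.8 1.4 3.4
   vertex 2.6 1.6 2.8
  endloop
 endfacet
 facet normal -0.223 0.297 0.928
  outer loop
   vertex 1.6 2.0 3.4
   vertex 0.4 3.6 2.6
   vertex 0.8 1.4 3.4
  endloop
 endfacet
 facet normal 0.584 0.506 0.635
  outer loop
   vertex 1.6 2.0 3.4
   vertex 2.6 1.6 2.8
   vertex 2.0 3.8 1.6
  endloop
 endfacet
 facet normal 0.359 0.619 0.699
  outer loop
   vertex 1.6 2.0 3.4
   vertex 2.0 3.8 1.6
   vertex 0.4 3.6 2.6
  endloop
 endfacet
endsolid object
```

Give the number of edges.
21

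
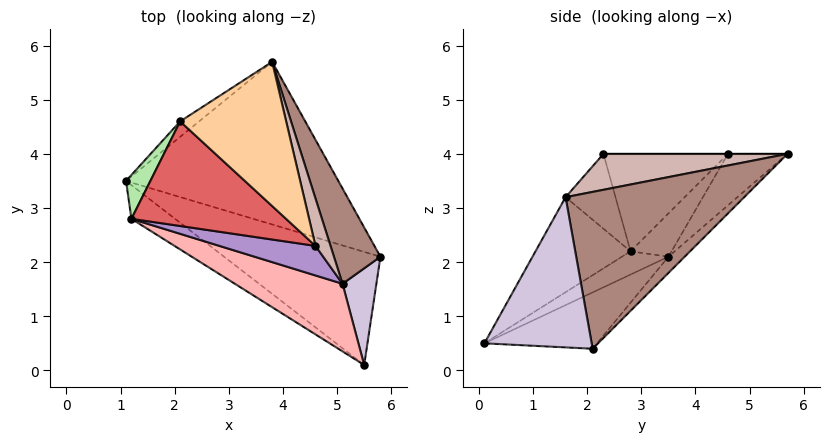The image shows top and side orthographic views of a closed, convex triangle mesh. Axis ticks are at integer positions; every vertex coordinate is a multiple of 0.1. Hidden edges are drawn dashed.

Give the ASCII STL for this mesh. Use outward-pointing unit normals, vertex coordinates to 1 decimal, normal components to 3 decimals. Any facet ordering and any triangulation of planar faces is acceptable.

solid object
 facet normal -0.055 0.691 -0.721
  outer loop
   vertex 3.8 5.7 4.0
   vertex 5.8 2.1 0.4
   vertex 1.1 3.5 2.1
  endloop
 endfacet
 facet normal -0.339 0.004 -0.941
  outer loop
   vertex 5.5 0.1 0.5
   vertex 1.1 3.5 2.1
   vertex 5.8 2.1 0.4
  endloop
 endfacet
 facet normal -0.533 0.823 -0.196
  outer loop
   vertex 2.1 4.6 4.0
   vertex 3.8 5.7 4.0
   vertex 1.1 3.5 2.1
  endloop
 endfacet
 facet normal 0.000 0.000 1.000
  outer loop
   vertex 2.1 4.6 4.0
   vertex 4.6 2.3 4.0
   vertex 3.8 5.7 4.0
  endloop
 endfacet
 facet normal -0.462 -0.190 -0.866
  outer loop
   vertex 1.2 2.8 2.2
   vertex 1.1 3.5 2.1
   vertex 5.5 0.1 0.5
  endloop
 endfacet
 facet normal -0.870 -0.054 0.490
  outer loop
   vertex 1.2 2.8 2.2
   vertex 2.1 4.6 4.0
   vertex 1.1 3.5 2.1
  endloop
 endfacet
 facet normal -0.461 -0.501 0.732
  outer loop
   vertex 1.2 2.8 2.2
   vertex 4.6 2.3 4.0
   vertex 2.1 4.6 4.0
  endloop
 endfacet
 facet normal -0.363 -0.836 0.411
  outer loop
   vertex 5.1 1.6 3.2
   vertex 1.2 2.8 2.2
   vertex 5.5 0.1 0.5
  endloop
 endfacet
 facet normal -0.368 -0.802 0.472
  outer loop
   vertex 5.1 1.6 3.2
   vertex 4.6 2.3 4.0
   vertex 1.2 2.8 2.2
  endloop
 endfacet
 facet normal 0.967 -0.134 0.218
  outer loop
   vertex 5.1 1.6 3.2
   vertex 5.5 0.1 0.5
   vertex 5.8 2.1 0.4
  endloop
 endfacet
 facet normal 0.930 0.241 0.276
  outer loop
   vertex 5.1 1.6 3.2
   vertex 5.8 2.1 0.4
   vertex 3.8 5.7 4.0
  endloop
 endfacet
 facet normal 0.901 0.212 0.378
  outer loop
   vertex 5.1 1.6 3.2
   vertex 3.8 5.7 4.0
   vertex 4.6 2.3 4.0
  endloop
 endfacet
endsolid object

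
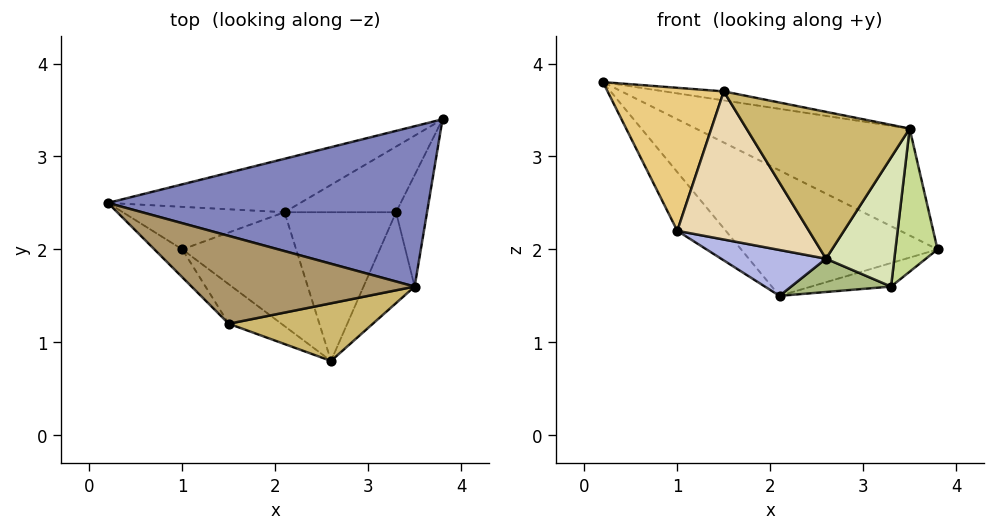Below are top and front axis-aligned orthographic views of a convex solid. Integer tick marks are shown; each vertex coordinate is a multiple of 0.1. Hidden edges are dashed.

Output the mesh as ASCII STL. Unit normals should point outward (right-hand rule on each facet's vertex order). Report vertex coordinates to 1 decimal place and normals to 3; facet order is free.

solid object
 facet normal -0.392 0.846 -0.361
  outer loop
   vertex 2.1 2.4 1.5
   vertex 0.2 2.5 3.8
   vertex 3.8 3.4 2.0
  endloop
 endfacet
 facet normal 0.267 0.535 0.802
  outer loop
   vertex 3.5 1.6 3.3
   vertex 3.8 3.4 2.0
   vertex 0.2 2.5 3.8
  endloop
 endfacet
 facet normal -0.555 0.673 -0.488
  outer loop
   vertex 1.0 2.0 2.2
   vertex 0.2 2.5 3.8
   vertex 2.1 2.4 1.5
  endloop
 endfacet
 facet normal -0.414 -0.340 -0.844
  outer loop
   vertex 1.0 2.0 2.2
   vertex 2.1 2.4 1.5
   vertex 2.6 0.8 1.9
  endloop
 endfacet
 facet normal 0.078 0.336 -0.939
  outer loop
   vertex 3.3 2.4 1.6
   vertex 2.1 2.4 1.5
   vertex 3.8 3.4 2.0
  endloop
 endfacet
 facet normal 0.081 -0.218 -0.973
  outer loop
   vertex 3.3 2.4 1.6
   vertex 2.6 0.8 1.9
   vertex 2.1 2.4 1.5
  endloop
 endfacet
 facet normal 0.900 -0.343 -0.267
  outer loop
   vertex 3.3 2.4 1.6
   vertex 3.8 3.4 2.0
   vertex 3.5 1.6 3.3
  endloop
 endfacet
 facet normal 0.851 -0.429 -0.302
  outer loop
   vertex 3.3 2.4 1.6
   vertex 3.5 1.6 3.3
   vertex 2.6 0.8 1.9
  endloop
 endfacet
 facet normal 0.176 0.100 0.979
  outer loop
   vertex 1.5 1.2 3.7
   vertex 3.5 1.6 3.3
   vertex 0.2 2.5 3.8
  endloop
 endfacet
 facet normal 0.251 -0.901 0.354
  outer loop
   vertex 1.5 1.2 3.7
   vertex 2.6 0.8 1.9
   vertex 3.5 1.6 3.3
  endloop
 endfacet
 facet normal -0.706 -0.695 -0.136
  outer loop
   vertex 1.5 1.2 3.7
   vertex 0.2 2.5 3.8
   vertex 1.0 2.0 2.2
  endloop
 endfacet
 facet normal -0.612 -0.764 -0.204
  outer loop
   vertex 1.5 1.2 3.7
   vertex 1.0 2.0 2.2
   vertex 2.6 0.8 1.9
  endloop
 endfacet
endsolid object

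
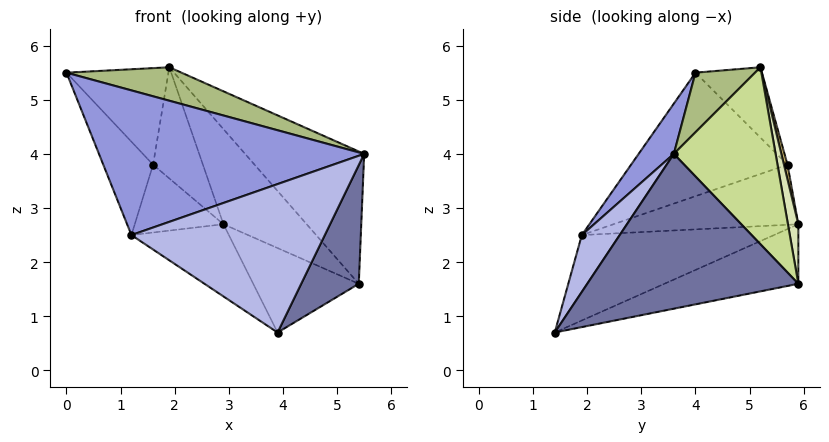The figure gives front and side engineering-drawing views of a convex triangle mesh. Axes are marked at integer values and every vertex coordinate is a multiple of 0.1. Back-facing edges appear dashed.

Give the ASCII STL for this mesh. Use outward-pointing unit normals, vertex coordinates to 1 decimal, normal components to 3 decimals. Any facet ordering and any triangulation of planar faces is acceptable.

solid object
 facet normal 0.926 -0.253 -0.281
  outer loop
   vertex 5.4 5.9 1.6
   vertex 5.5 3.6 4.0
   vertex 3.9 1.4 0.7
  endloop
 endfacet
 facet normal -0.384 0.302 -0.872
  outer loop
   vertex 5.4 5.9 1.6
   vertex 3.9 1.4 0.7
   vertex 2.9 5.9 2.7
  endloop
 endfacet
 facet normal 0.105 -0.794 0.598
  outer loop
   vertex 1.2 1.9 2.5
   vertex 5.5 3.6 4.0
   vertex 0.0 4.0 5.5
  endloop
 endfacet
 facet normal 0.168 -0.856 0.489
  outer loop
   vertex 1.2 1.9 2.5
   vertex 3.9 1.4 0.7
   vertex 5.5 3.6 4.0
  endloop
 endfacet
 facet normal -0.503 0.255 -0.826
  outer loop
   vertex 1.2 1.9 2.5
   vertex 2.9 5.9 2.7
   vertex 3.9 1.4 0.7
  endloop
 endfacet
 facet normal 0.212 -0.410 0.887
  outer loop
   vertex 1.9 5.2 5.6
   vertex 0.0 4.0 5.5
   vertex 5.5 3.6 4.0
  endloop
 endfacet
 facet normal 0.532 0.622 0.574
  outer loop
   vertex 1.9 5.2 5.6
   vertex 5.5 3.6 4.0
   vertex 5.4 5.9 1.6
  endloop
 endfacet
 facet normal 0.120 0.955 0.272
  outer loop
   vertex 1.9 5.2 5.6
   vertex 5.4 5.9 1.6
   vertex 2.9 5.9 2.7
  endloop
 endfacet
 facet normal -0.520 0.797 0.308
  outer loop
   vertex 1.6 5.7 3.8
   vertex 0.0 4.0 5.5
   vertex 1.9 5.2 5.6
  endloop
 endfacet
 facet normal 0.069 0.964 0.256
  outer loop
   vertex 1.6 5.7 3.8
   vertex 1.9 5.2 5.6
   vertex 2.9 5.9 2.7
  endloop
 endfacet
 facet normal -0.819 0.261 -0.510
  outer loop
   vertex 1.6 5.7 3.8
   vertex 1.2 1.9 2.5
   vertex 0.0 4.0 5.5
  endloop
 endfacet
 facet normal -0.642 0.308 -0.702
  outer loop
   vertex 1.6 5.7 3.8
   vertex 2.9 5.9 2.7
   vertex 1.2 1.9 2.5
  endloop
 endfacet
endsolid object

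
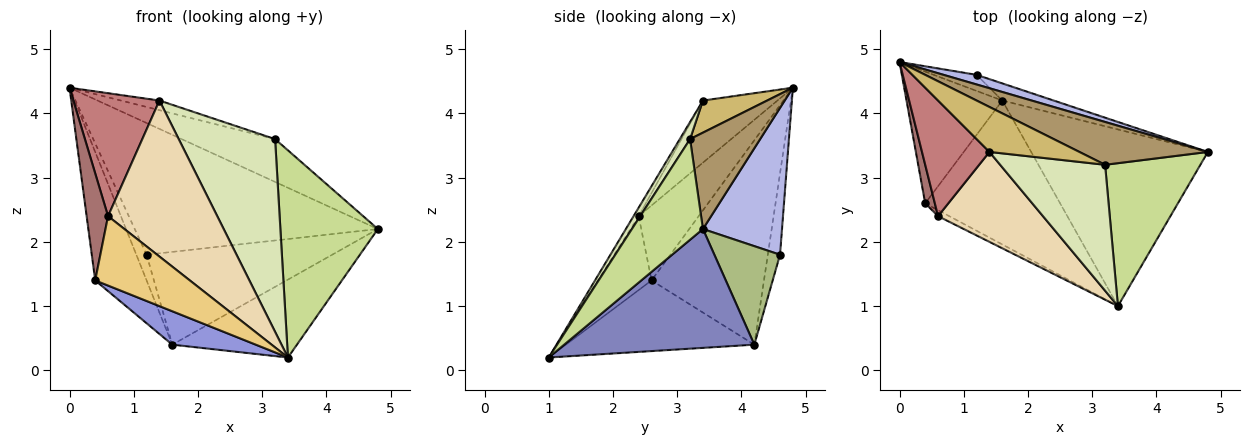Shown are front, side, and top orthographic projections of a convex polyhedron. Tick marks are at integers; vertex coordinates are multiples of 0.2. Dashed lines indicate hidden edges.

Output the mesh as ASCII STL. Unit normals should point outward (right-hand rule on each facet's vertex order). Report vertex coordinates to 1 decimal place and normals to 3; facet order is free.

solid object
 facet normal -0.837 0.382 -0.392
  outer loop
   vertex 1.6 4.2 0.4
   vertex 0.4 2.6 1.4
   vertex 0.0 4.8 4.4
  endloop
 endfacet
 facet normal 0.524 0.344 -0.779
  outer loop
   vertex 1.6 4.2 0.4
   vertex 4.8 3.4 2.2
   vertex 3.4 1.0 0.2
  endloop
 endfacet
 facet normal -0.454 -0.201 -0.868
  outer loop
   vertex 1.6 4.2 0.4
   vertex 3.4 1.0 0.2
   vertex 0.4 2.6 1.4
  endloop
 endfacet
 facet normal 0.309 0.949 0.069
  outer loop
   vertex 1.2 4.6 1.8
   vertex 0.0 4.8 4.4
   vertex 4.8 3.4 2.2
  endloop
 endfacet
 facet normal -0.710 0.598 -0.373
  outer loop
   vertex 1.2 4.6 1.8
   vertex 1.6 4.2 0.4
   vertex 0.0 4.8 4.4
  endloop
 endfacet
 facet normal 0.329 0.929 -0.171
  outer loop
   vertex 1.2 4.6 1.8
   vertex 4.8 3.4 2.2
   vertex 1.6 4.2 0.4
  endloop
 endfacet
 facet normal 0.514 -0.706 0.487
  outer loop
   vertex 3.2 3.2 3.6
   vertex 3.4 1.0 0.2
   vertex 4.8 3.4 2.2
  endloop
 endfacet
 facet normal 0.089 -0.834 0.545
  outer loop
   vertex 3.2 3.2 3.6
   vertex 1.4 3.4 4.2
   vertex 3.4 1.0 0.2
  endloop
 endfacet
 facet normal 0.469 0.625 0.625
  outer loop
   vertex 3.2 3.2 3.6
   vertex 4.8 3.4 2.2
   vertex 0.0 4.8 4.4
  endloop
 endfacet
 facet normal 0.330 0.198 0.923
  outer loop
   vertex 3.2 3.2 3.6
   vertex 0.0 4.8 4.4
   vertex 1.4 3.4 4.2
  endloop
 endfacet
 facet normal -0.492 -0.867 -0.075
  outer loop
   vertex 0.6 2.4 2.4
   vertex 0.4 2.6 1.4
   vertex 3.4 1.0 0.2
  endloop
 endfacet
 facet normal -0.041 -0.866 0.499
  outer loop
   vertex 0.6 2.4 2.4
   vertex 3.4 1.0 0.2
   vertex 1.4 3.4 4.2
  endloop
 endfacet
 facet normal -0.935 -0.334 0.120
  outer loop
   vertex 0.6 2.4 2.4
   vertex 0.0 4.8 4.4
   vertex 0.4 2.6 1.4
  endloop
 endfacet
 facet normal -0.533 -0.616 0.579
  outer loop
   vertex 0.6 2.4 2.4
   vertex 1.4 3.4 4.2
   vertex 0.0 4.8 4.4
  endloop
 endfacet
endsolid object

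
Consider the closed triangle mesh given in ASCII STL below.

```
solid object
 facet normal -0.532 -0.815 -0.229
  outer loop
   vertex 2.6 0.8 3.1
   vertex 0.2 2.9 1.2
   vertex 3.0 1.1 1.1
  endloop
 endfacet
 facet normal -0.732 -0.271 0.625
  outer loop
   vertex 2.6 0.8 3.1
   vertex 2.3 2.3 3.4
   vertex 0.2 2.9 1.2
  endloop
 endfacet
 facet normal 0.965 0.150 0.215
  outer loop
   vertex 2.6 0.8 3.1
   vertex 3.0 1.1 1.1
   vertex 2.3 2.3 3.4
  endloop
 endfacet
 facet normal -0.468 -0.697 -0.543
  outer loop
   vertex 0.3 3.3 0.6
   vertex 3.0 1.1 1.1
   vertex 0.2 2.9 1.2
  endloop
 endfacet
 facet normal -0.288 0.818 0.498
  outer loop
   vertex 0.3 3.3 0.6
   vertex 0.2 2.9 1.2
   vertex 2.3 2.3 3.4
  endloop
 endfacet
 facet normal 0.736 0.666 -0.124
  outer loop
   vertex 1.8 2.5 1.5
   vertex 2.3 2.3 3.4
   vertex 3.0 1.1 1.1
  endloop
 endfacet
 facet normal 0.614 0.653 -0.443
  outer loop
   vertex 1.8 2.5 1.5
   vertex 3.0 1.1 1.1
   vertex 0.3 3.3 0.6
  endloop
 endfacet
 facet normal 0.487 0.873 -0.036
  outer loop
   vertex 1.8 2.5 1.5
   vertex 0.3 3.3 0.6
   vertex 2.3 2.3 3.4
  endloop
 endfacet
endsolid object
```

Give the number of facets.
8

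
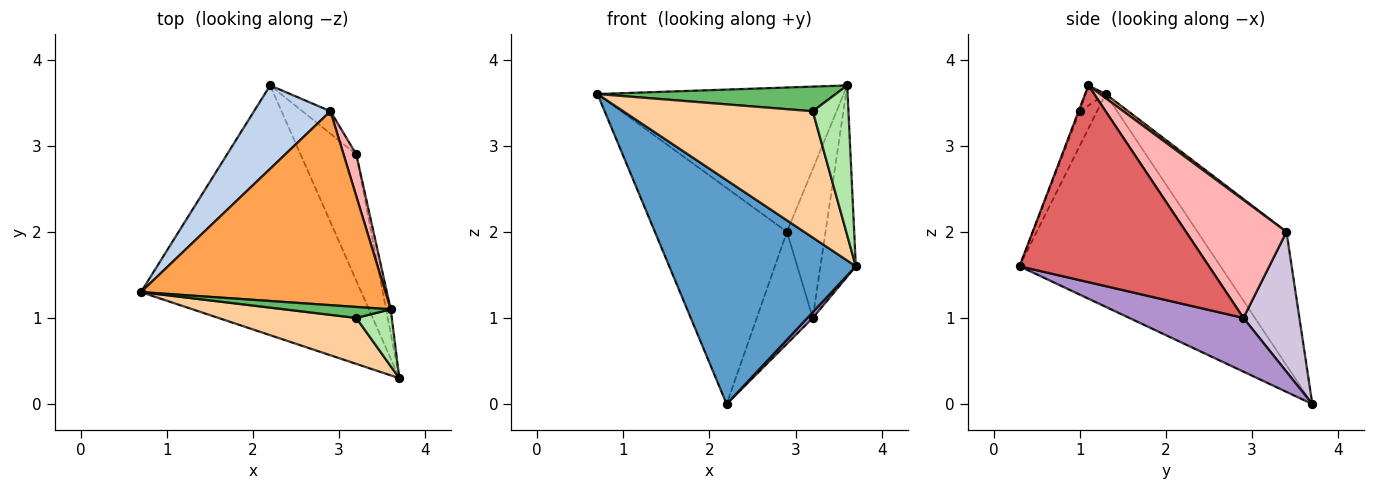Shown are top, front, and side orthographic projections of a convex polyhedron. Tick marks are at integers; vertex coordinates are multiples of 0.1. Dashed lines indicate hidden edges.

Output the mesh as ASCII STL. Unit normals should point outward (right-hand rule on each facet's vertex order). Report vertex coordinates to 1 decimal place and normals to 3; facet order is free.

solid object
 facet normal -0.584 -0.542 -0.605
  outer loop
   vertex 2.2 3.7 0.0
   vertex 3.7 0.3 1.6
   vertex 0.7 1.3 3.6
  endloop
 endfacet
 facet normal -0.532 0.790 0.305
  outer loop
   vertex 2.9 3.4 2.0
   vertex 2.2 3.7 0.0
   vertex 0.7 1.3 3.6
  endloop
 endfacet
 facet normal 0.014 0.597 0.802
  outer loop
   vertex 2.9 3.4 2.0
   vertex 0.7 1.3 3.6
   vertex 3.6 1.1 3.7
  endloop
 endfacet
 facet normal -0.085 -0.936 0.341
  outer loop
   vertex 3.2 1.0 3.4
   vertex 0.7 1.3 3.6
   vertex 3.7 0.3 1.6
  endloop
 endfacet
 facet normal -0.077 -0.911 0.406
  outer loop
   vertex 3.2 1.0 3.4
   vertex 3.6 1.1 3.7
   vertex 0.7 1.3 3.6
  endloop
 endfacet
 facet normal -0.032 -0.935 0.354
  outer loop
   vertex 3.2 1.0 3.4
   vertex 3.7 0.3 1.6
   vertex 3.6 1.1 3.7
  endloop
 endfacet
 facet normal 0.983 0.184 -0.023
  outer loop
   vertex 3.2 2.9 1.0
   vertex 3.6 1.1 3.7
   vertex 3.7 0.3 1.6
  endloop
 endfacet
 facet normal 0.929 0.357 0.100
  outer loop
   vertex 3.2 2.9 1.0
   vertex 2.9 3.4 2.0
   vertex 3.6 1.1 3.7
  endloop
 endfacet
 facet normal 0.694 -0.033 -0.720
  outer loop
   vertex 3.2 2.9 1.0
   vertex 3.7 0.3 1.6
   vertex 2.2 3.7 0.0
  endloop
 endfacet
 facet normal 0.700 0.700 -0.140
  outer loop
   vertex 3.2 2.9 1.0
   vertex 2.2 3.7 0.0
   vertex 2.9 3.4 2.0
  endloop
 endfacet
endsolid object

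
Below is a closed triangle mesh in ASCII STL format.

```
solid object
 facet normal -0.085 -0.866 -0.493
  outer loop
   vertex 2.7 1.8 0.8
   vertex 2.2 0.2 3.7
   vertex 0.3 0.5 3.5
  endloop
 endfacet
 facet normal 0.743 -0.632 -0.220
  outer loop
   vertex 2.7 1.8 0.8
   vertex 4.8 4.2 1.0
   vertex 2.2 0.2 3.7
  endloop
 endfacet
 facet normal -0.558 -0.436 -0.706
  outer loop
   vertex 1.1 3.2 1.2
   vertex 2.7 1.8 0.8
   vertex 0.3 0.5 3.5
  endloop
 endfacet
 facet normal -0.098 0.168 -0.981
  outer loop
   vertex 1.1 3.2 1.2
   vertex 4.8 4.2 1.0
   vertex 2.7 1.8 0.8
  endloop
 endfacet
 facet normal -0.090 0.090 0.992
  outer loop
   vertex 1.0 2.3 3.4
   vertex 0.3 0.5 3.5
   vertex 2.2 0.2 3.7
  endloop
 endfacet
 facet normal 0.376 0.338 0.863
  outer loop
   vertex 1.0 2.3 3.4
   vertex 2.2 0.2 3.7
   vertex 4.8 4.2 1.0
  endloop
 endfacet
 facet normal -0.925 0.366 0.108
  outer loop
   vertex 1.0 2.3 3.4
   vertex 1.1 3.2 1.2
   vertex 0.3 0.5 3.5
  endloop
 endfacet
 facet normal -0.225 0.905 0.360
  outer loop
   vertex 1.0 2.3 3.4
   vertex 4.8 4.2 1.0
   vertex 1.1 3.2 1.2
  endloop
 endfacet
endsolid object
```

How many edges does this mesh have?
12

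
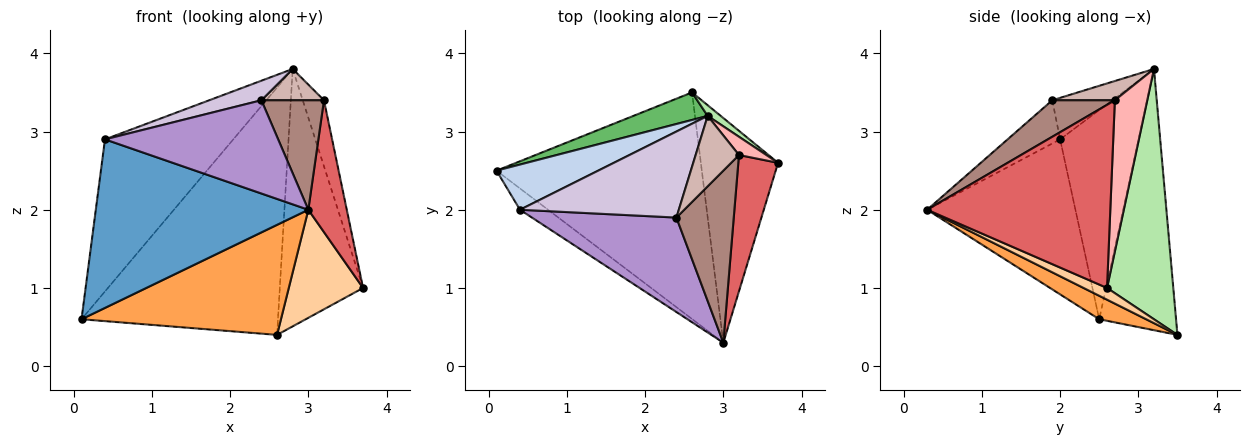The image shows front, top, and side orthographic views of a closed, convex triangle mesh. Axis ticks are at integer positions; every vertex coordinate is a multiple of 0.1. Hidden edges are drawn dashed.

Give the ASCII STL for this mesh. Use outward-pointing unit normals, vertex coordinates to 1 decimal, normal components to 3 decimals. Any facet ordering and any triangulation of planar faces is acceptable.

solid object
 facet normal -0.569 -0.816 -0.103
  outer loop
   vertex 0.4 2.0 2.9
   vertex 0.1 2.5 0.6
   vertex 3.0 0.3 2.0
  endloop
 endfacet
 facet normal -0.506 0.827 0.246
  outer loop
   vertex 0.4 2.0 2.9
   vertex 2.8 3.2 3.8
   vertex 0.1 2.5 0.6
  endloop
 endfacet
 facet normal 0.102 -0.435 -0.895
  outer loop
   vertex 2.6 3.5 0.4
   vertex 3.0 0.3 2.0
   vertex 0.1 2.5 0.6
  endloop
 endfacet
 facet normal 0.136 -0.429 -0.893
  outer loop
   vertex 2.6 3.5 0.4
   vertex 3.7 2.6 1.0
   vertex 3.0 0.3 2.0
  endloop
 endfacet
 facet normal -0.362 0.926 0.103
  outer loop
   vertex 2.6 3.5 0.4
   vertex 0.1 2.5 0.6
   vertex 2.8 3.2 3.8
  endloop
 endfacet
 facet normal 0.622 0.782 0.032
  outer loop
   vertex 2.6 3.5 0.4
   vertex 2.8 3.2 3.8
   vertex 3.7 2.6 1.0
  endloop
 endfacet
 facet normal 0.957 -0.201 0.208
  outer loop
   vertex 3.2 2.7 3.4
   vertex 3.0 0.3 2.0
   vertex 3.7 2.6 1.0
  endloop
 endfacet
 facet normal 0.827 0.542 0.150
  outer loop
   vertex 3.2 2.7 3.4
   vertex 3.7 2.6 1.0
   vertex 2.8 3.2 3.8
  endloop
 endfacet
 facet normal -0.208 -0.687 0.696
  outer loop
   vertex 2.4 1.9 3.4
   vertex 0.4 2.0 2.9
   vertex 3.0 0.3 2.0
  endloop
 endfacet
 facet normal -0.247 -0.215 0.945
  outer loop
   vertex 2.4 1.9 3.4
   vertex 2.8 3.2 3.8
   vertex 0.4 2.0 2.9
  endloop
 endfacet
 facet normal 0.473 -0.473 0.743
  outer loop
   vertex 2.4 1.9 3.4
   vertex 3.0 0.3 2.0
   vertex 3.2 2.7 3.4
  endloop
 endfacet
 facet normal 0.376 -0.376 0.847
  outer loop
   vertex 2.4 1.9 3.4
   vertex 3.2 2.7 3.4
   vertex 2.8 3.2 3.8
  endloop
 endfacet
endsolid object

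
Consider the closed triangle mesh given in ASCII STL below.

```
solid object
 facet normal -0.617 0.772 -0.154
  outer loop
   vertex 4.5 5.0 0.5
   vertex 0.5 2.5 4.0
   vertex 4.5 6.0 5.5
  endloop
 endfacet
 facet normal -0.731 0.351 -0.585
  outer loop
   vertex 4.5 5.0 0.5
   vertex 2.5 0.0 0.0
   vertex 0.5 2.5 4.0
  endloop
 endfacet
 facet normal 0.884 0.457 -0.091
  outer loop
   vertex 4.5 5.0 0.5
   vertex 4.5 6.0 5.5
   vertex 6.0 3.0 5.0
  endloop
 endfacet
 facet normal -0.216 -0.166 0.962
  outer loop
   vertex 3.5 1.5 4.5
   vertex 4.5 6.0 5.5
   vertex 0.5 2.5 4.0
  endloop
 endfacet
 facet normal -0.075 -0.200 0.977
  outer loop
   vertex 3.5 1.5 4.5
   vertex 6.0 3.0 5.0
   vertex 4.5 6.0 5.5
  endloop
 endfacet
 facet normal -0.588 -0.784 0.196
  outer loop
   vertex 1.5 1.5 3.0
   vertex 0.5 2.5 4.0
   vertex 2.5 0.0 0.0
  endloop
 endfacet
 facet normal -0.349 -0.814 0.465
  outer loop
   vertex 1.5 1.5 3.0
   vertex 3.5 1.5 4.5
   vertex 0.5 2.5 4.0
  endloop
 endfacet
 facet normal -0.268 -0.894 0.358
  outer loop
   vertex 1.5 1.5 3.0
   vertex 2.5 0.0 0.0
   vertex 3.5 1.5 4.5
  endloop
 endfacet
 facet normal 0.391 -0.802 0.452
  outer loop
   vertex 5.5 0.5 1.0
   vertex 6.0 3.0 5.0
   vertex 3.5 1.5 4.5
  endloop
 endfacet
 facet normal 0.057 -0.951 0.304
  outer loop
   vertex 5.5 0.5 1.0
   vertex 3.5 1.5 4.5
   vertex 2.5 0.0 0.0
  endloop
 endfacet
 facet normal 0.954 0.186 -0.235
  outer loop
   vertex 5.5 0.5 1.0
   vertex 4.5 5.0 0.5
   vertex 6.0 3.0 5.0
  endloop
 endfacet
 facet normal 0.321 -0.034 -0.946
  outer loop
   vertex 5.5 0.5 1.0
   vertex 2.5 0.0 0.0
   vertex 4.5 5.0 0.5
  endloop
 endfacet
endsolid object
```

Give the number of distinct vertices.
8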